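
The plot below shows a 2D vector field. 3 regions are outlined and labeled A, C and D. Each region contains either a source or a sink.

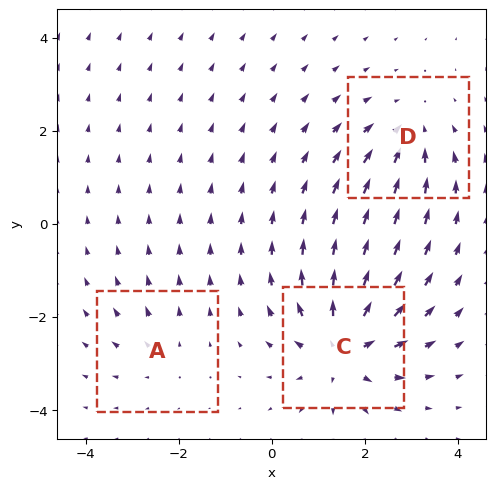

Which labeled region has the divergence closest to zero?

A

Divergence at each region's feature centre — A: about +2, C: about +5, D: about -3. Region A is closest to zero.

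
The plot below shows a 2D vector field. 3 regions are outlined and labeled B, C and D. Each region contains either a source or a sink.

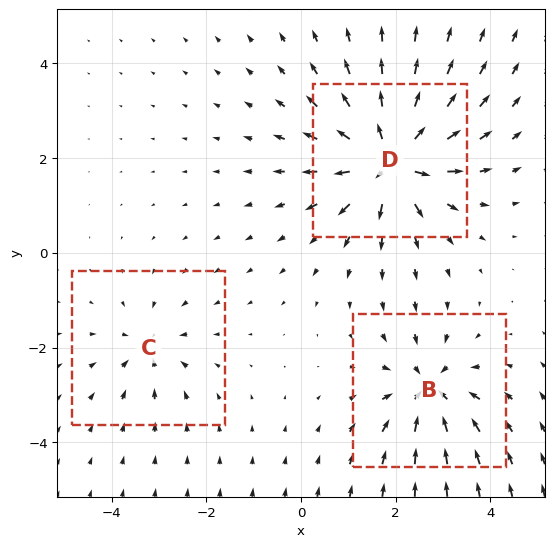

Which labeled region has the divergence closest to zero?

Divergence at each region's feature centre — B: about -4, C: about -3, D: about +6. Region C is closest to zero.

C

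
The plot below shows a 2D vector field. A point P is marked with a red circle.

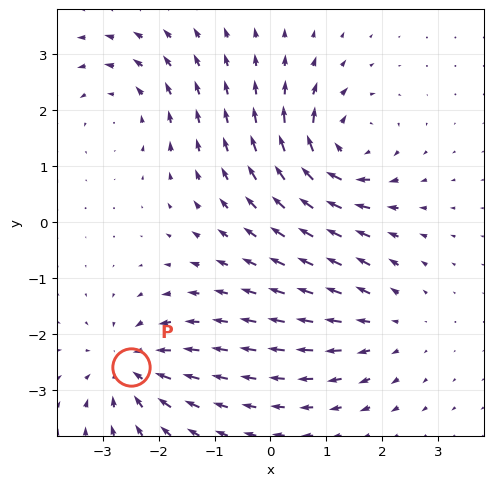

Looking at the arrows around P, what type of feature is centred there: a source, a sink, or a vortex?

At P (-2.5, -2.6) the arrows converge inward. Divergence about -5, curl ≈0 — negative divergence with near-zero curl is a sink.

sink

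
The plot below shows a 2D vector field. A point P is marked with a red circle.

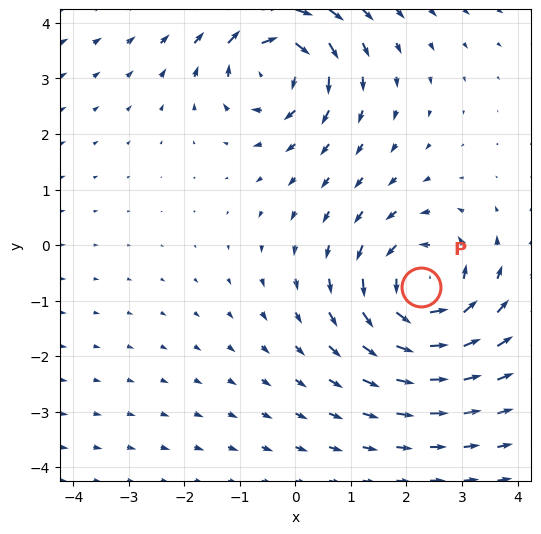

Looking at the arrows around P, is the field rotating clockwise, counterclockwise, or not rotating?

counterclockwise

Near P at (2.3, -0.8) the arrows circulate counterclockwise. The curl (z-component) there is about +5; positive curl means counterclockwise rotation.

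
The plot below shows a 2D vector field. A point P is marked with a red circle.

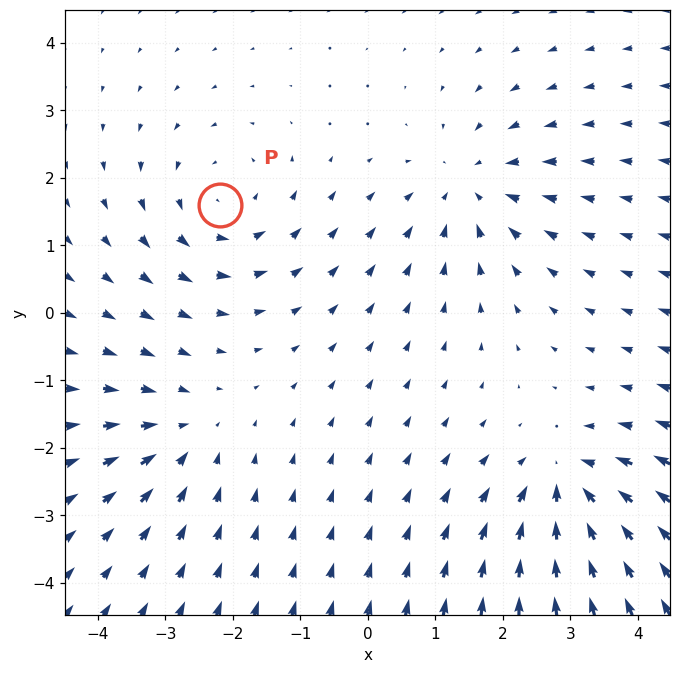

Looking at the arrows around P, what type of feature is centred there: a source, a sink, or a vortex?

vortex

At P (-2.2, 1.6) the arrows circulate counterclockwise. Divergence ≈0, curl about +4 — near-zero divergence with nonzero curl is a vortex.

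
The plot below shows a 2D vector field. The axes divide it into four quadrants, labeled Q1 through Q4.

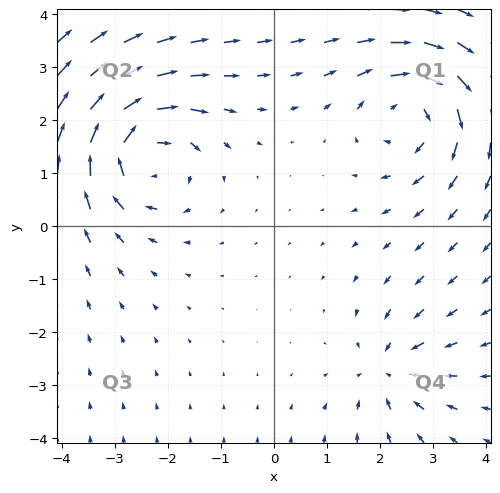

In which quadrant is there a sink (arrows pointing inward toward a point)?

Q4

The sink sits at approximately (2.2, -2.7), which lies in quadrant Q4. The divergence there is about -3, negative as expected for a sink.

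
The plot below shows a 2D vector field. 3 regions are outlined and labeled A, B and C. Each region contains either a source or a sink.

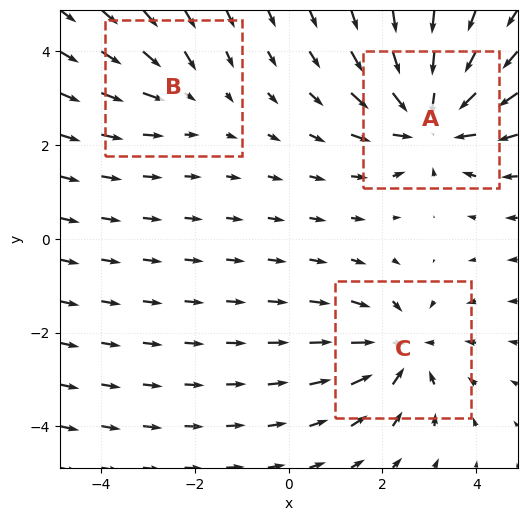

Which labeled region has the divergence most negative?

Divergence at each region's feature centre — A: about -4, B: about -2, C: about -3. Region A is most negative.

A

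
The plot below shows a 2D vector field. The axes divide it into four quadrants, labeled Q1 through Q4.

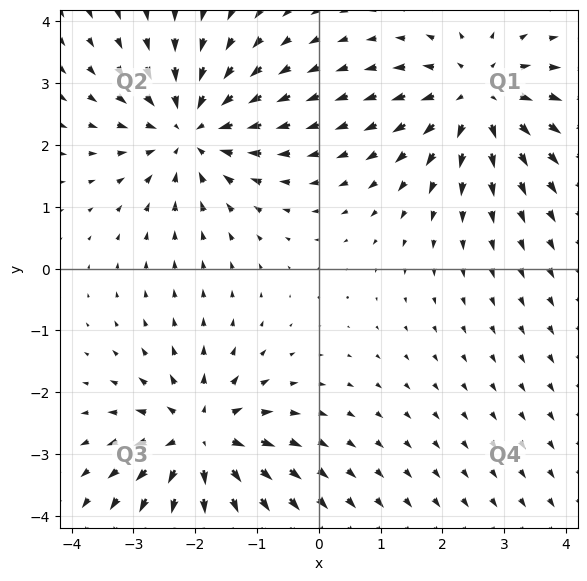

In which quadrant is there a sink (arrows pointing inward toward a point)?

Q2

The sink sits at approximately (-2.1, 2.2), which lies in quadrant Q2. The divergence there is about -5, negative as expected for a sink.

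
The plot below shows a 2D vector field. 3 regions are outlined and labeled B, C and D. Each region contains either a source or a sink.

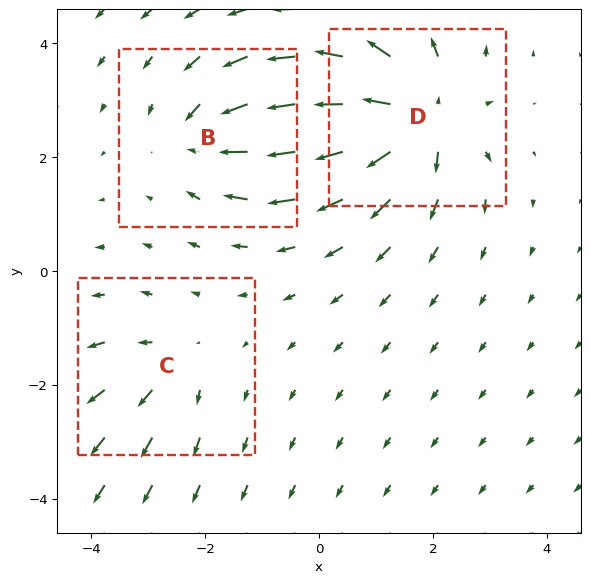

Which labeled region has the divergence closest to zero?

Divergence at each region's feature centre — B: about -4, C: about +3, D: about +6. Region C is closest to zero.

C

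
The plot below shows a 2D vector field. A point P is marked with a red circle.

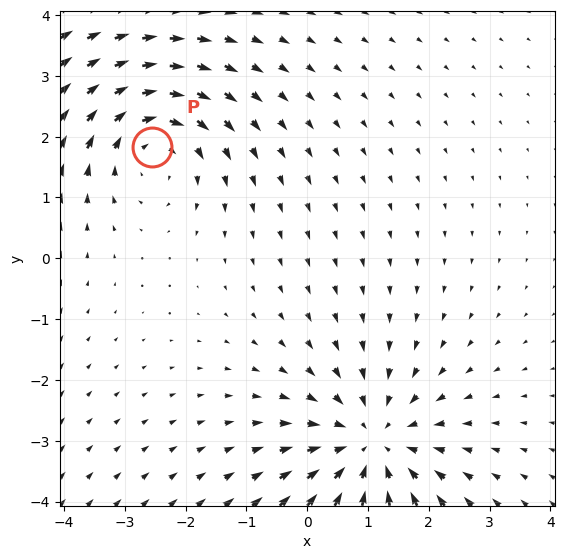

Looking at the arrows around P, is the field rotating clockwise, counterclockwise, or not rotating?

clockwise

Near P at (-2.6, 1.8) the arrows circulate clockwise. The curl (z-component) there is about -3; negative curl means clockwise rotation.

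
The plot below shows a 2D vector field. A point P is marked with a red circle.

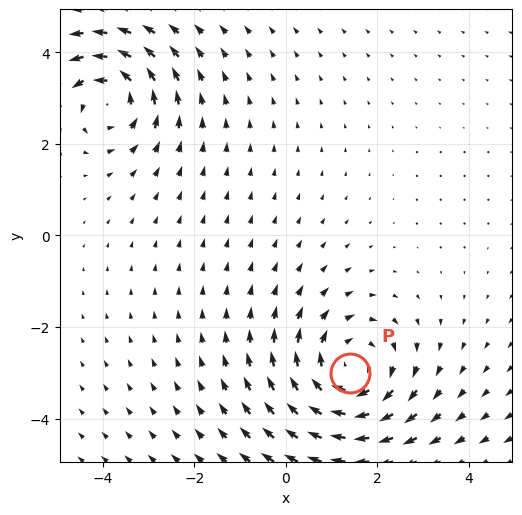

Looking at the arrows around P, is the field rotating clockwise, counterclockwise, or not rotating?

Near P at (1.4, -3.0) the arrows circulate clockwise. The curl (z-component) there is about -3; negative curl means clockwise rotation.

clockwise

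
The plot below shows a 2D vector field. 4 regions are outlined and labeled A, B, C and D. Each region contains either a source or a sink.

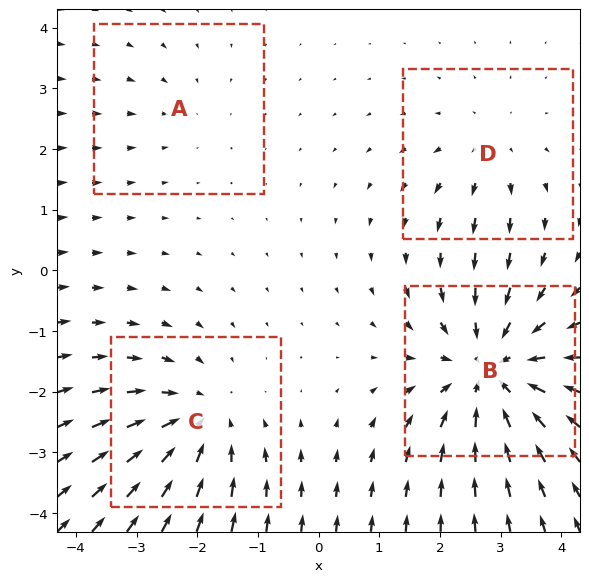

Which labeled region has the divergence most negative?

Divergence at each region's feature centre — A: about -2, B: about -6, C: about -5, D: about +3. Region B is most negative.

B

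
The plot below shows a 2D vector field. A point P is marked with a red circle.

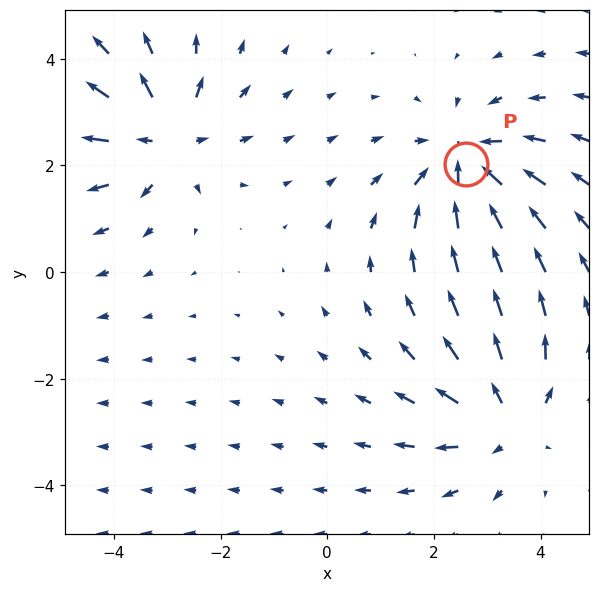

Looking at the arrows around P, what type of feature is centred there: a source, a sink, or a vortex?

At P (2.6, 2.0) the arrows converge inward. Divergence about -4, curl ≈0 — negative divergence with near-zero curl is a sink.

sink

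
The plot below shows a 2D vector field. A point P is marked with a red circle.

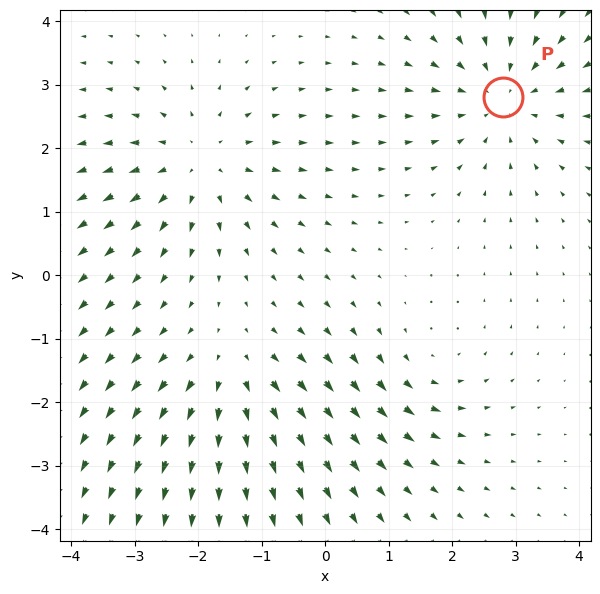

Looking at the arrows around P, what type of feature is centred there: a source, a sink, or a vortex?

At P (2.8, 2.8) the arrows converge inward. Divergence about -4, curl ≈0 — negative divergence with near-zero curl is a sink.

sink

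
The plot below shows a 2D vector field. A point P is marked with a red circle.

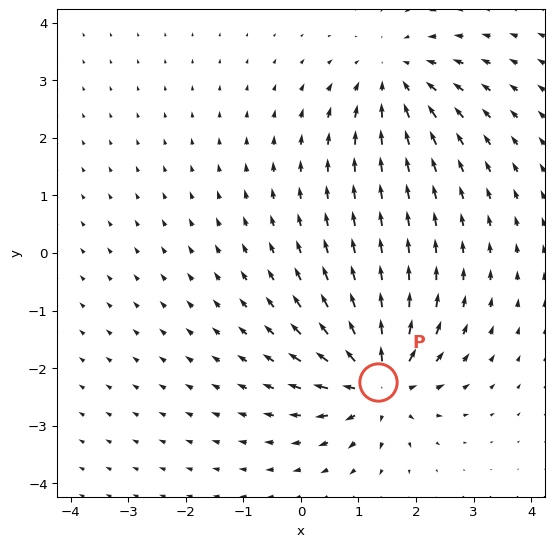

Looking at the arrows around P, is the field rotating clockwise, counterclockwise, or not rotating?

Near P at (1.3, -2.2) the arrows show no circulation. The curl there is ≈0.

not rotating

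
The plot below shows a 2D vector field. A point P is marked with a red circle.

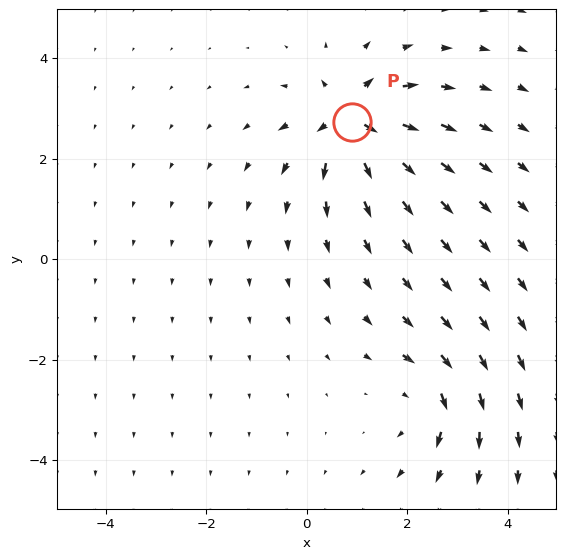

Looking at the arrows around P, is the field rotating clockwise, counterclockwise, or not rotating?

Near P at (0.9, 2.7) the arrows show no circulation. The curl there is ≈0.

not rotating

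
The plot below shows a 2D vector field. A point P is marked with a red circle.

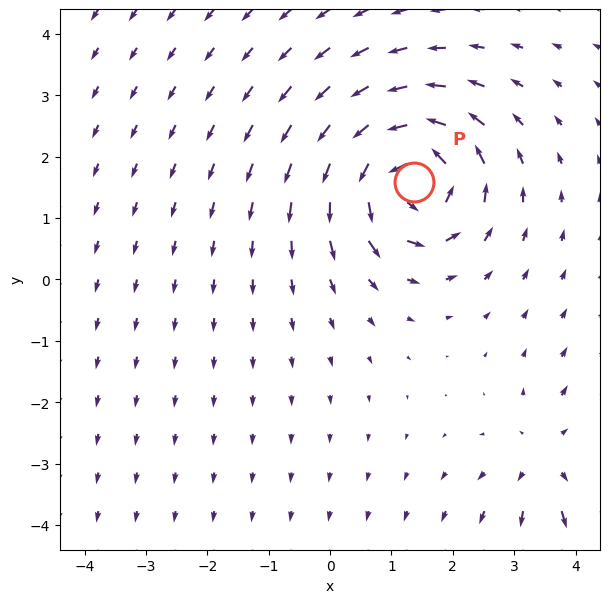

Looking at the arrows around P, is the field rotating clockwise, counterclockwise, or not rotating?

counterclockwise

Near P at (1.4, 1.6) the arrows circulate counterclockwise. The curl (z-component) there is about +7; positive curl means counterclockwise rotation.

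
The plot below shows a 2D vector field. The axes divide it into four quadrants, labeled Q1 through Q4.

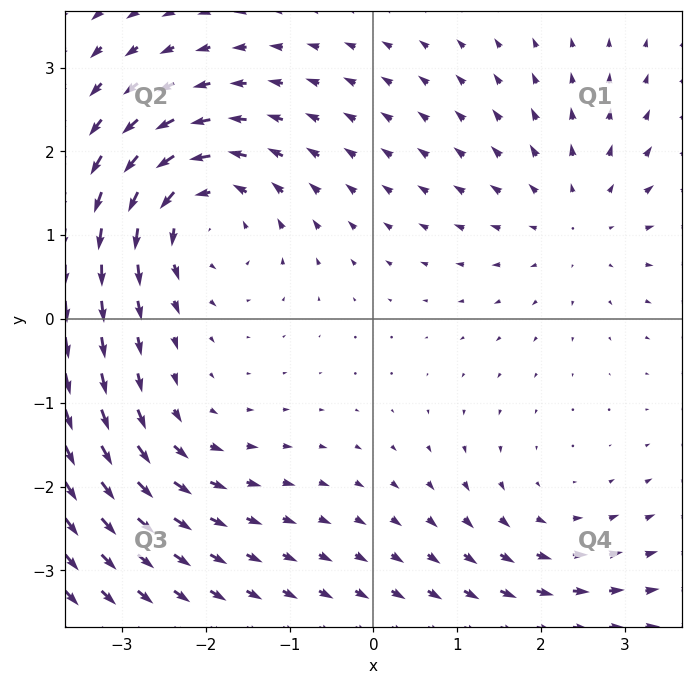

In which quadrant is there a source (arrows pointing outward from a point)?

The source sits at approximately (2.4, 1.2), which lies in quadrant Q1. The divergence there is about +3, positive as expected for a source.

Q1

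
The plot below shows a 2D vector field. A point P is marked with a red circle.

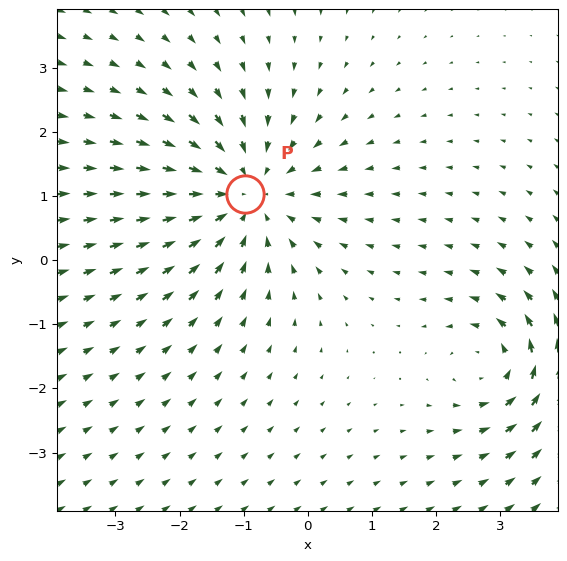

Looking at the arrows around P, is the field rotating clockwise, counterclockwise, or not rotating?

Near P at (-1.0, 1.0) the arrows show no circulation. The curl there is ≈0.

not rotating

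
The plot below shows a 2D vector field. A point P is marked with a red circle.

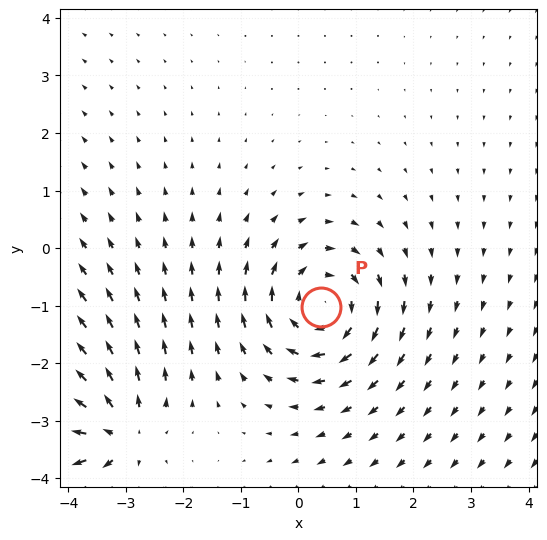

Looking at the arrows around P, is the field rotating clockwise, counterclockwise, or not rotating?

Near P at (0.4, -1.0) the arrows circulate clockwise. The curl (z-component) there is about -4; negative curl means clockwise rotation.

clockwise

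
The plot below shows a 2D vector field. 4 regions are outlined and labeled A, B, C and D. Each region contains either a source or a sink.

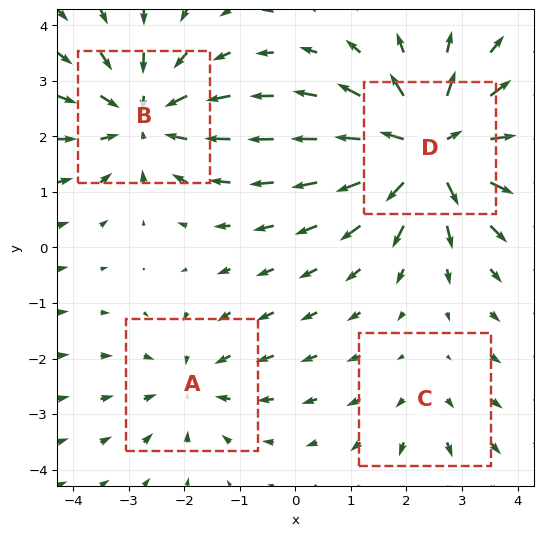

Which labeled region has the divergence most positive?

D

Divergence at each region's feature centre — A: about -3, B: about -5, C: about +2, D: about +6. Region D is most positive.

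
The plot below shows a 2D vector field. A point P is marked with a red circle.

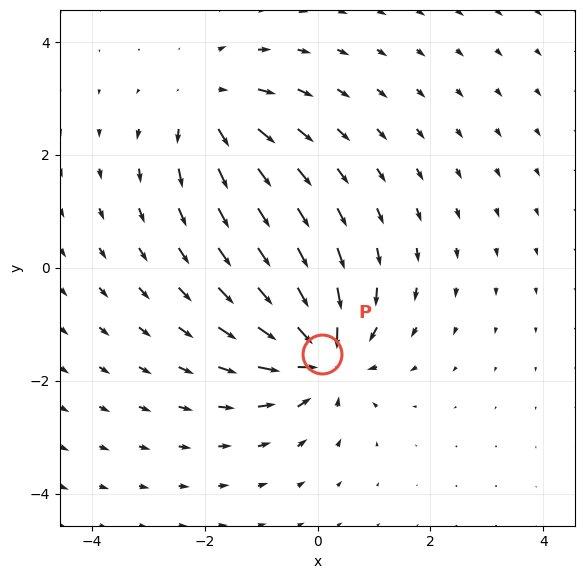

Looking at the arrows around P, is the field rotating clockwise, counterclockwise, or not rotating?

not rotating

Near P at (0.1, -1.5) the arrows show no circulation. The curl there is ≈0.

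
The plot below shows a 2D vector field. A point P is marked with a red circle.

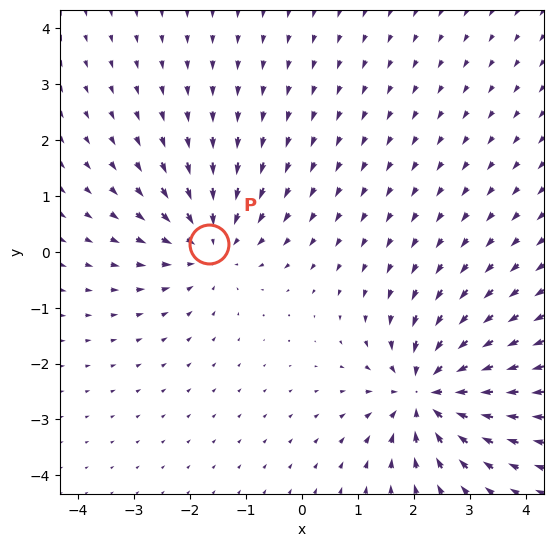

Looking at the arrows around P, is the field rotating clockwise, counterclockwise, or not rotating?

not rotating

Near P at (-1.7, 0.1) the arrows show no circulation. The curl there is ≈0.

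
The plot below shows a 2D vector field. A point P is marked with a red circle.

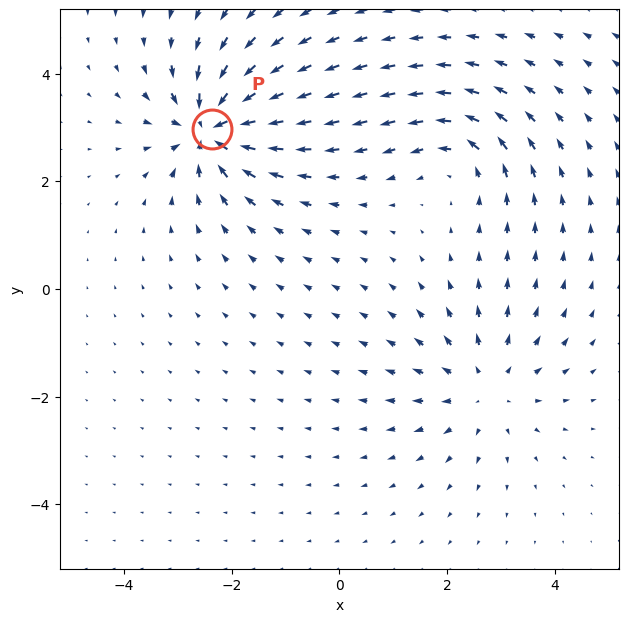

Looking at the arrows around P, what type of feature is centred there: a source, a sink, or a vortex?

sink

At P (-2.4, 3.0) the arrows converge inward. Divergence about -7, curl ≈0 — negative divergence with near-zero curl is a sink.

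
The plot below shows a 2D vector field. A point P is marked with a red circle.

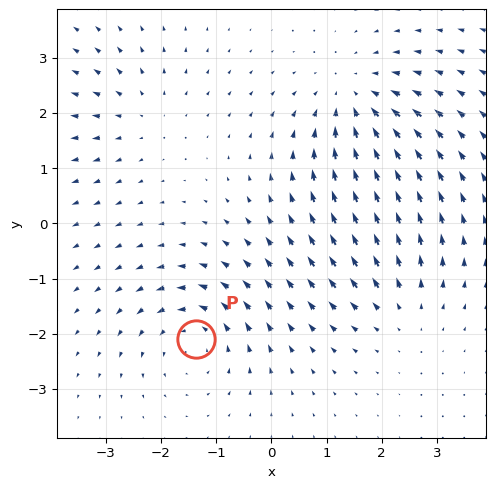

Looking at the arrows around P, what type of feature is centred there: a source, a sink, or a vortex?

At P (-1.4, -2.1) the arrows circulate counterclockwise. Divergence ≈0, curl about +4 — near-zero divergence with nonzero curl is a vortex.

vortex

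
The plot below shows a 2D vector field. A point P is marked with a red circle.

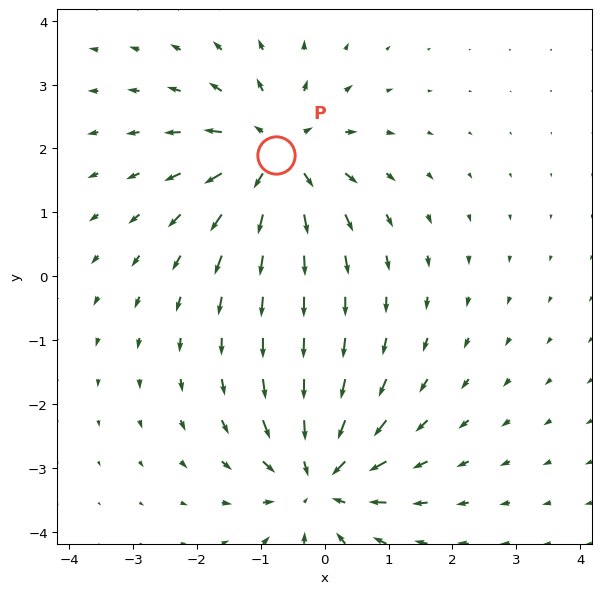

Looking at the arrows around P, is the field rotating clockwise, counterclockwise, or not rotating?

Near P at (-0.8, 1.9) the arrows show no circulation. The curl there is ≈0.

not rotating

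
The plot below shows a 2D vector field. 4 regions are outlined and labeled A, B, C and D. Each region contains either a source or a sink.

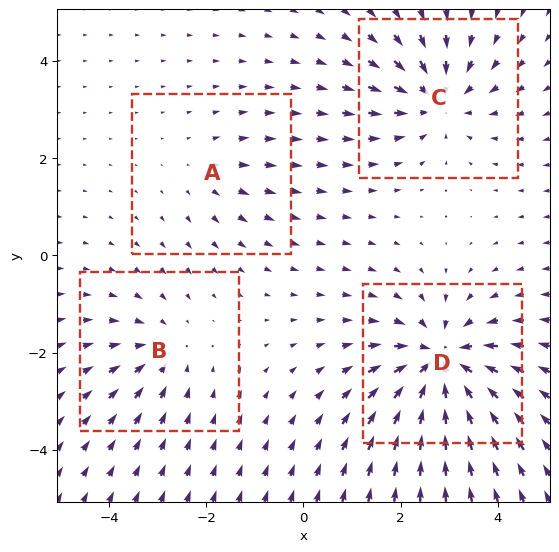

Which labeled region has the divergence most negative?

Divergence at each region's feature centre — A: about +2, B: about -3, C: about -5, D: about -6. Region D is most negative.

D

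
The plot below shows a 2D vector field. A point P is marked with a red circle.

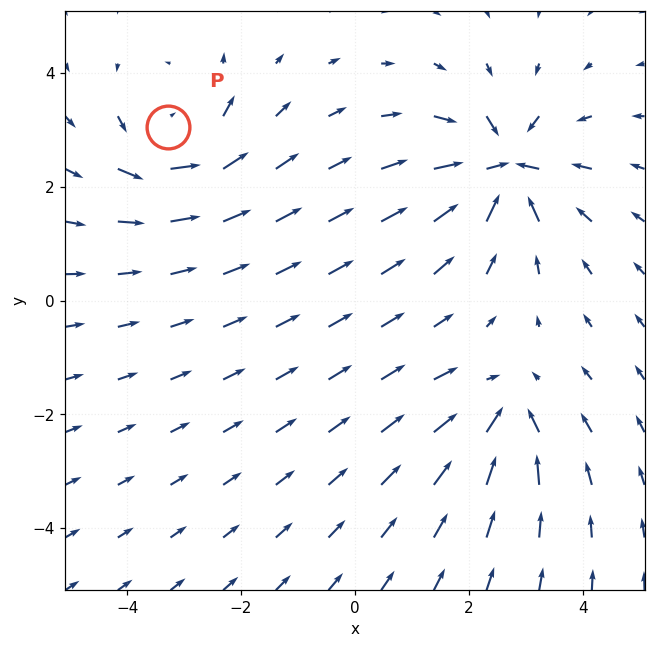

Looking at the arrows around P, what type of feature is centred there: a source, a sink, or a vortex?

vortex

At P (-3.3, 3.0) the arrows circulate counterclockwise. Divergence ≈0, curl about +4 — near-zero divergence with nonzero curl is a vortex.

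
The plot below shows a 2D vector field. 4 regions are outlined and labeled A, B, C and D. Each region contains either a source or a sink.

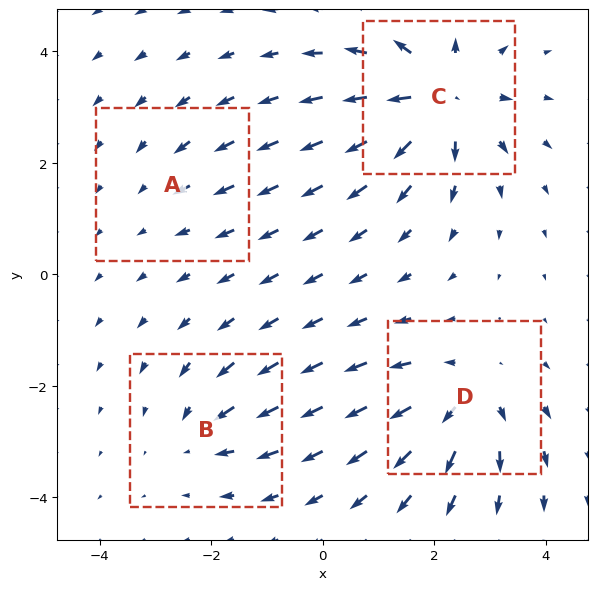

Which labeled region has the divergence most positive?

Divergence at each region's feature centre — A: about -2, B: about -4, C: about +8, D: about +6. Region C is most positive.

C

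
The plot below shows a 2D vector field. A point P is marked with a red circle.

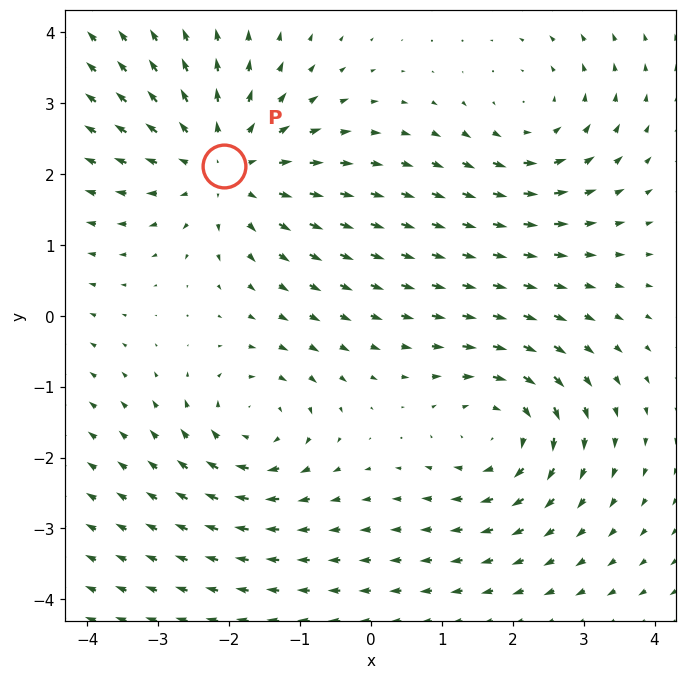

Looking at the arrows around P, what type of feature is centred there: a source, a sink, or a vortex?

source

At P (-2.1, 2.1) the arrows spread outward. Divergence about +4, curl ≈0 — positive divergence with near-zero curl is a source.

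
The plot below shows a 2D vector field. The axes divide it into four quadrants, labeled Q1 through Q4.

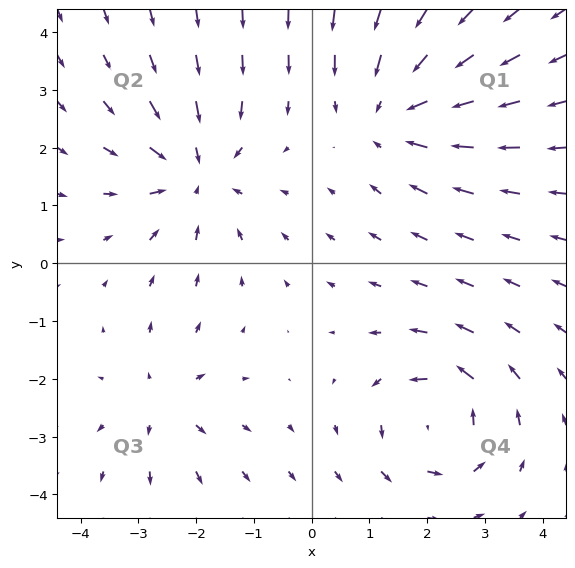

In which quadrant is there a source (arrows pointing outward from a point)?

Q3

The source sits at approximately (-2.6, -2.4), which lies in quadrant Q3. The divergence there is about +3, positive as expected for a source.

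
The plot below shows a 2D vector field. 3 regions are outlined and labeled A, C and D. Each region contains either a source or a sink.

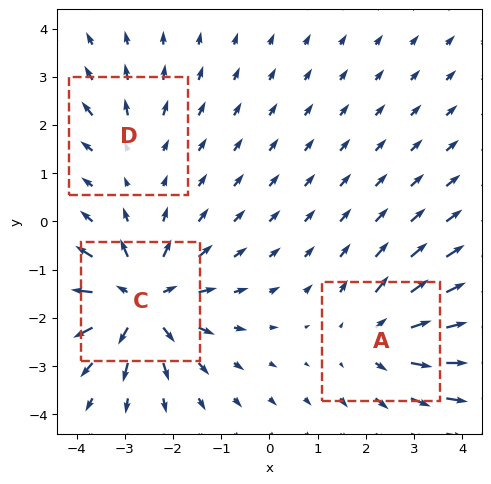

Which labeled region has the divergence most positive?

C

Divergence at each region's feature centre — A: about +4, C: about +6, D: about +2. Region C is most positive.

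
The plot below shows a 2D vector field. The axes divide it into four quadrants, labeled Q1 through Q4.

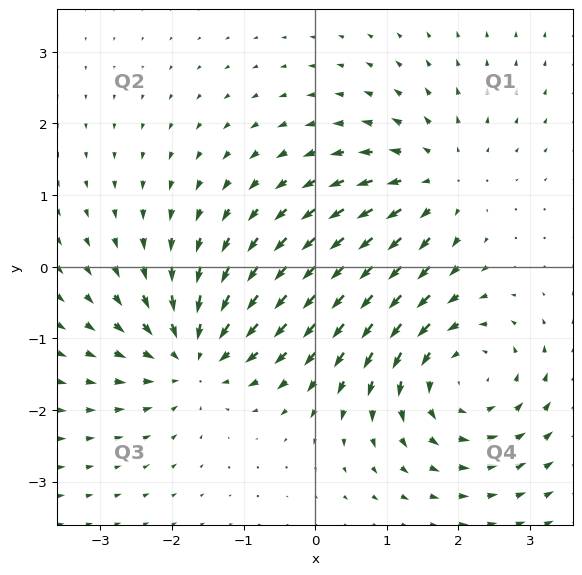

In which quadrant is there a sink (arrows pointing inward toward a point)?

The sink sits at approximately (-1.7, -1.2), which lies in quadrant Q3. The divergence there is about -5, negative as expected for a sink.

Q3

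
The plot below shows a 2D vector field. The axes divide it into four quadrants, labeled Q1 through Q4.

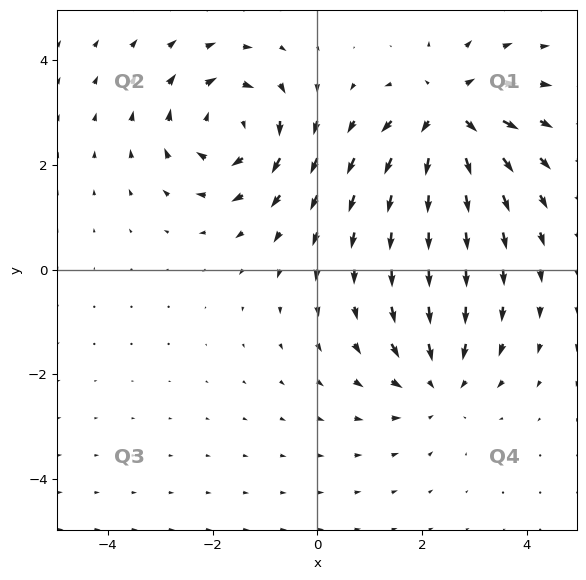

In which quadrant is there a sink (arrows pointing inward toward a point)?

The sink sits at approximately (2.3, -2.2), which lies in quadrant Q4. The divergence there is about -3, negative as expected for a sink.

Q4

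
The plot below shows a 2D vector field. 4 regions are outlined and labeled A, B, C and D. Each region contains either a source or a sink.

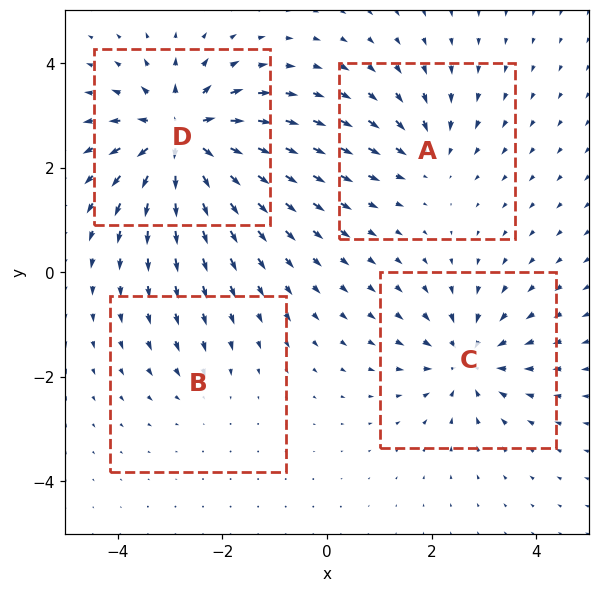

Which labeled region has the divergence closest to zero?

B

Divergence at each region's feature centre — A: about -4, B: about -2, C: about -5, D: about +8. Region B is closest to zero.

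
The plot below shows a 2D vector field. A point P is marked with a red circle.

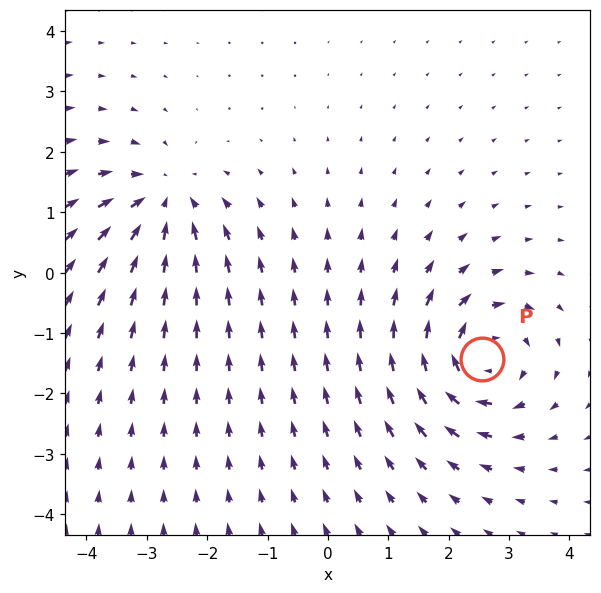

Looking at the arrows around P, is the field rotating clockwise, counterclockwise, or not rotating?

clockwise

Near P at (2.5, -1.4) the arrows circulate clockwise. The curl (z-component) there is about -6; negative curl means clockwise rotation.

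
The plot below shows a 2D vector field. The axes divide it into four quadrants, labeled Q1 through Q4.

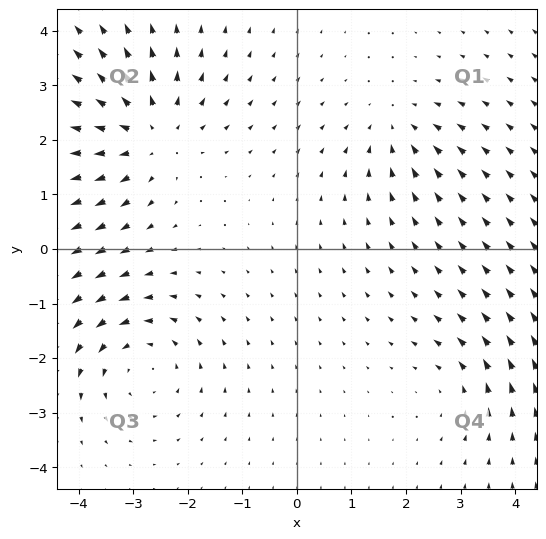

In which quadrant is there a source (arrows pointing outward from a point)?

The source sits at approximately (-2.7, 2.1), which lies in quadrant Q2. The divergence there is about +5, positive as expected for a source.

Q2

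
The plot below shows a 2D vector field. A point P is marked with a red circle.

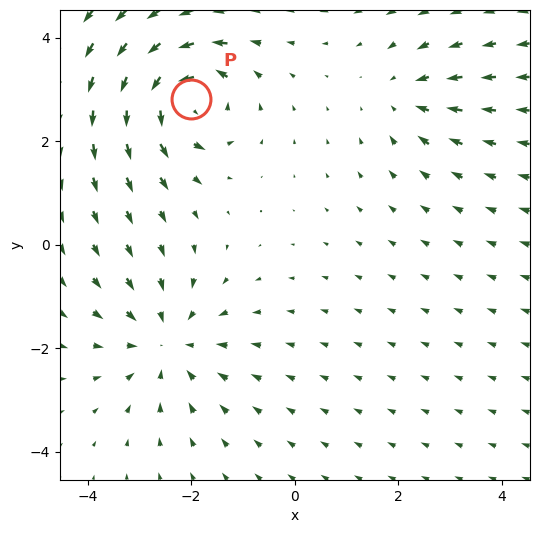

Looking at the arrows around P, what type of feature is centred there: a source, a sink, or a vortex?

At P (-2.0, 2.8) the arrows circulate counterclockwise. Divergence ≈0, curl about +7 — near-zero divergence with nonzero curl is a vortex.

vortex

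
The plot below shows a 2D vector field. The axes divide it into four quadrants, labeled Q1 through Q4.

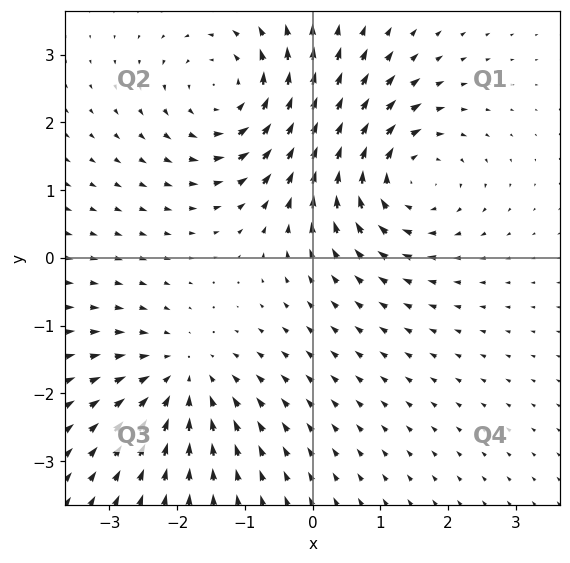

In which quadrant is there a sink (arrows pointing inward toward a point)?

The sink sits at approximately (-1.9, -1.8), which lies in quadrant Q3. The divergence there is about -3, negative as expected for a sink.

Q3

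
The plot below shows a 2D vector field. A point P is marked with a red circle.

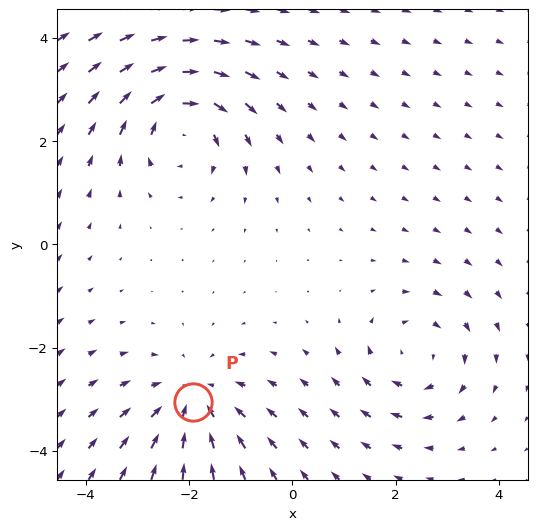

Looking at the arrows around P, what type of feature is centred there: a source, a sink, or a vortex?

sink

At P (-1.9, -3.0) the arrows converge inward. Divergence about -4, curl ≈0 — negative divergence with near-zero curl is a sink.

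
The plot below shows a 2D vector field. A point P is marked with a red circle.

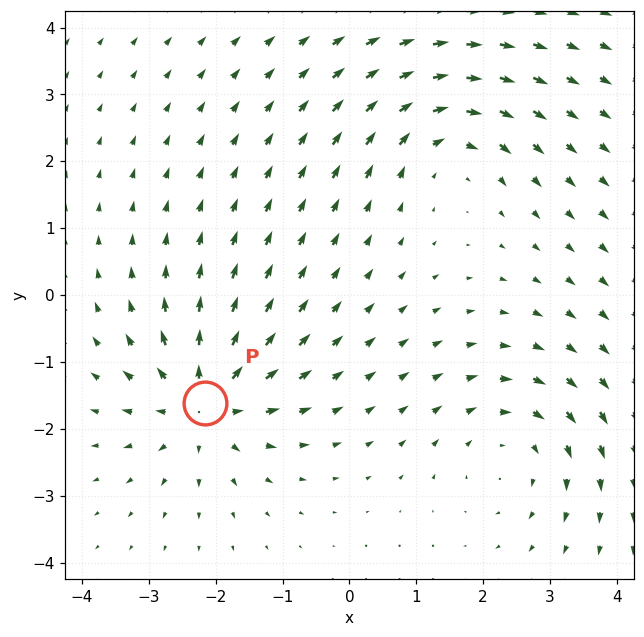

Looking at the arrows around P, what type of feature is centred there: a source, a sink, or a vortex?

source

At P (-2.2, -1.6) the arrows spread outward. Divergence about +4, curl ≈0 — positive divergence with near-zero curl is a source.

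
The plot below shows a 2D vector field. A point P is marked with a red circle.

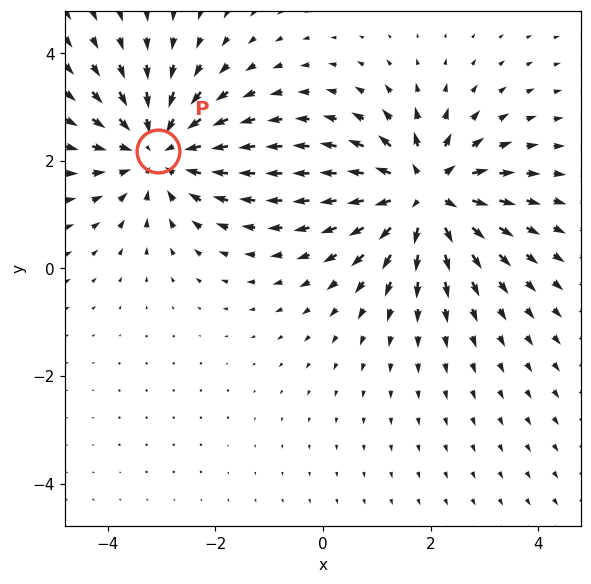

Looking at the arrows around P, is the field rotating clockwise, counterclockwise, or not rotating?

Near P at (-3.1, 2.2) the arrows show no circulation. The curl there is ≈0.

not rotating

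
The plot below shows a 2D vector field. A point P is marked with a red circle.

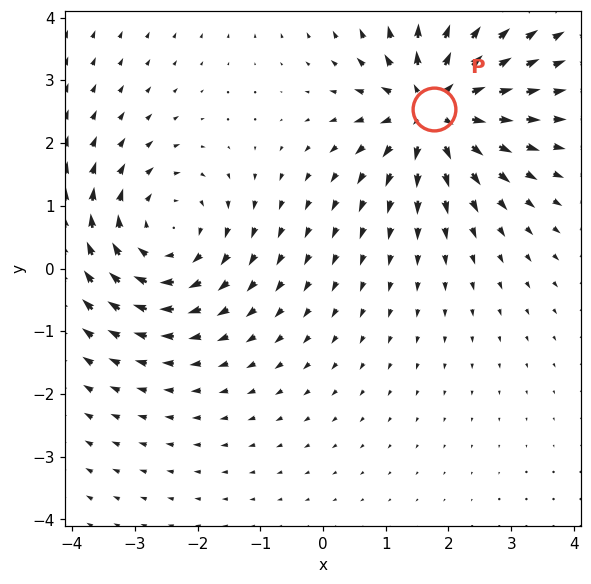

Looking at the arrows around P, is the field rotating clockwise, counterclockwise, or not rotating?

not rotating

Near P at (1.8, 2.5) the arrows show no circulation. The curl there is ≈0.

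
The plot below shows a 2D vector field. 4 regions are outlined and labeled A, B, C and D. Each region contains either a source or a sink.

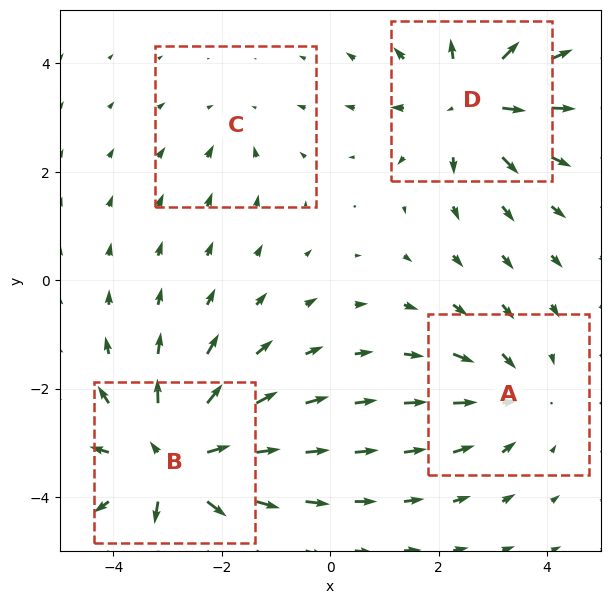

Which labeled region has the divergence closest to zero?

Divergence at each region's feature centre — A: about -3, B: about +7, C: about -2, D: about +5. Region C is closest to zero.

C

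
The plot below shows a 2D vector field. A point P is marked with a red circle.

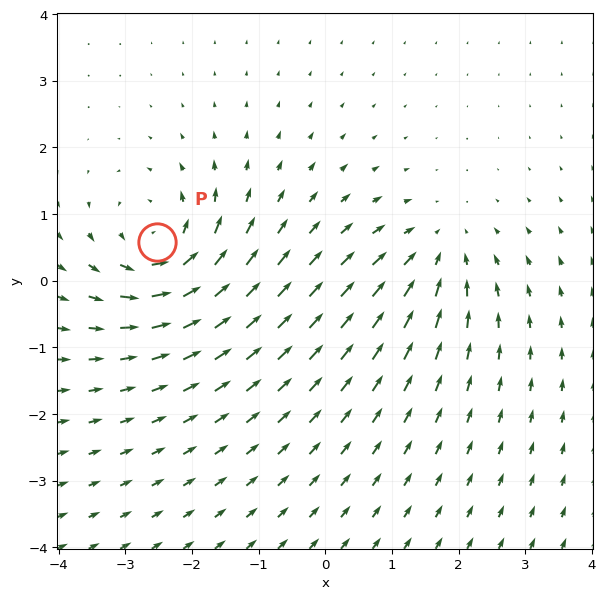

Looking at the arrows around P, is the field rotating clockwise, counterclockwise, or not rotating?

Near P at (-2.5, 0.6) the arrows circulate counterclockwise. The curl (z-component) there is about +4; positive curl means counterclockwise rotation.

counterclockwise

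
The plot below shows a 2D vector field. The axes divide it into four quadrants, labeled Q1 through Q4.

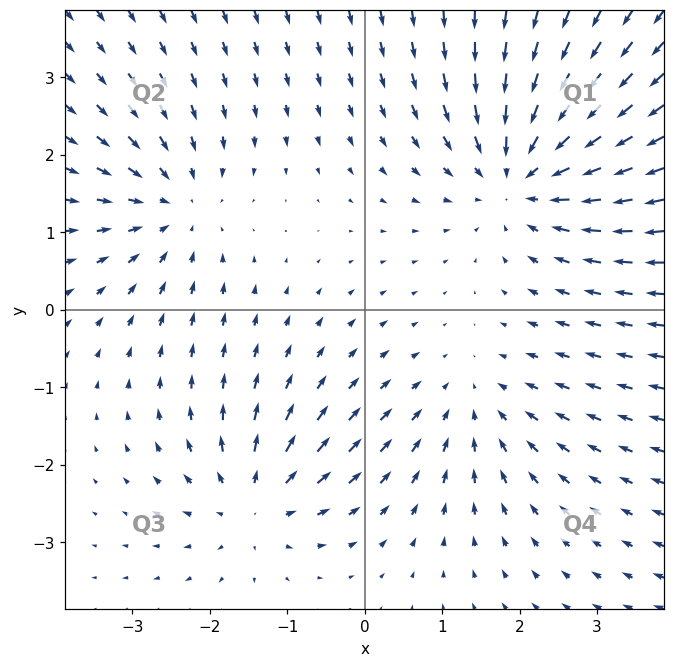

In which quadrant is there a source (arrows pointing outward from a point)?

The source sits at approximately (-1.4, -2.5), which lies in quadrant Q3. The divergence there is about +4, positive as expected for a source.

Q3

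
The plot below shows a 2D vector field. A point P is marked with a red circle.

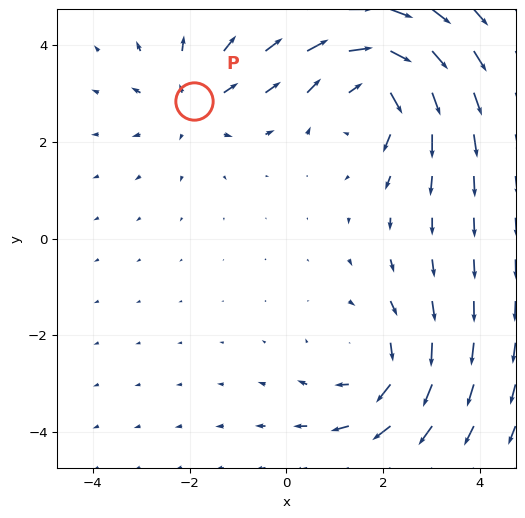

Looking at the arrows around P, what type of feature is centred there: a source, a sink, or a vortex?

At P (-1.9, 2.8) the arrows spread outward. Divergence about +3, curl ≈0 — positive divergence with near-zero curl is a source.

source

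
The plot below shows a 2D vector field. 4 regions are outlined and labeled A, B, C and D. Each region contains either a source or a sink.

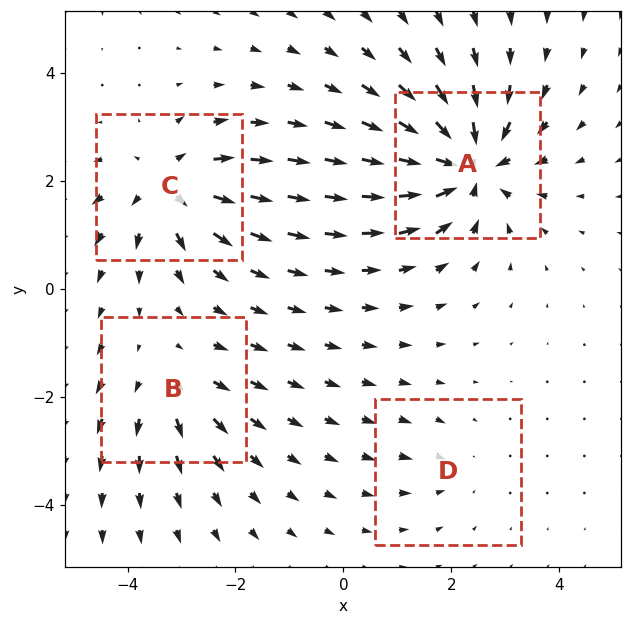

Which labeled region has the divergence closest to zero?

D

Divergence at each region's feature centre — A: about -8, B: about +4, C: about +6, D: about -2. Region D is closest to zero.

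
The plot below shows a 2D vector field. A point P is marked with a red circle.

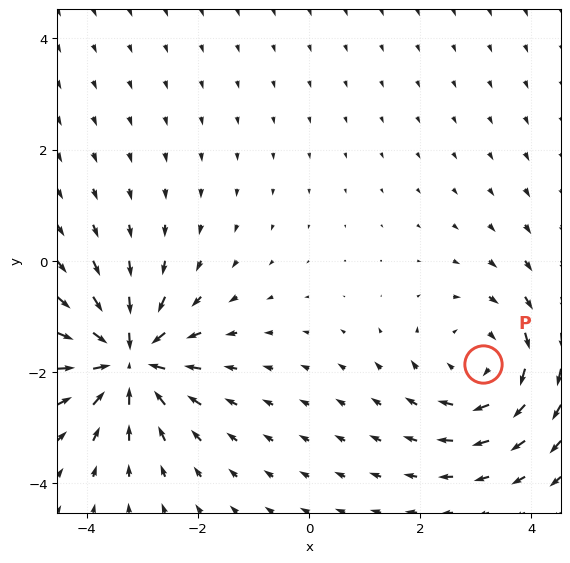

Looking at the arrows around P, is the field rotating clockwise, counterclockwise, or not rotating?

clockwise

Near P at (3.1, -1.9) the arrows circulate clockwise. The curl (z-component) there is about -2; negative curl means clockwise rotation.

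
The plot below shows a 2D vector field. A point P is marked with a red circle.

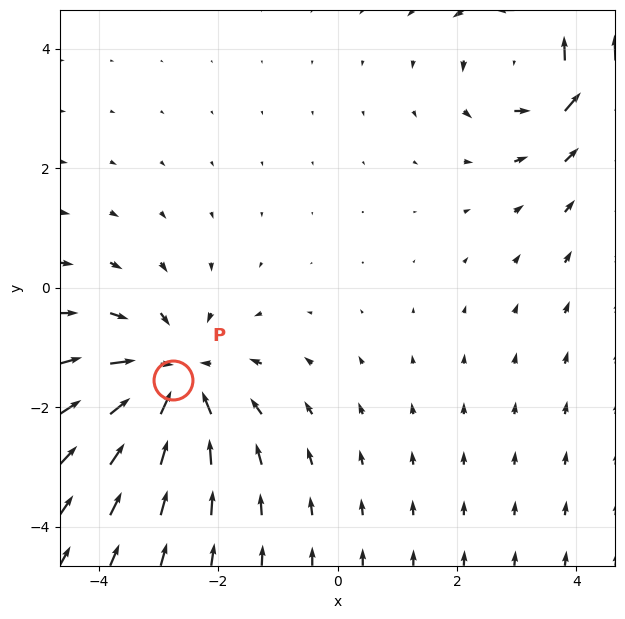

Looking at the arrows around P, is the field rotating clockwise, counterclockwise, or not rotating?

Near P at (-2.8, -1.5) the arrows show no circulation. The curl there is ≈0.

not rotating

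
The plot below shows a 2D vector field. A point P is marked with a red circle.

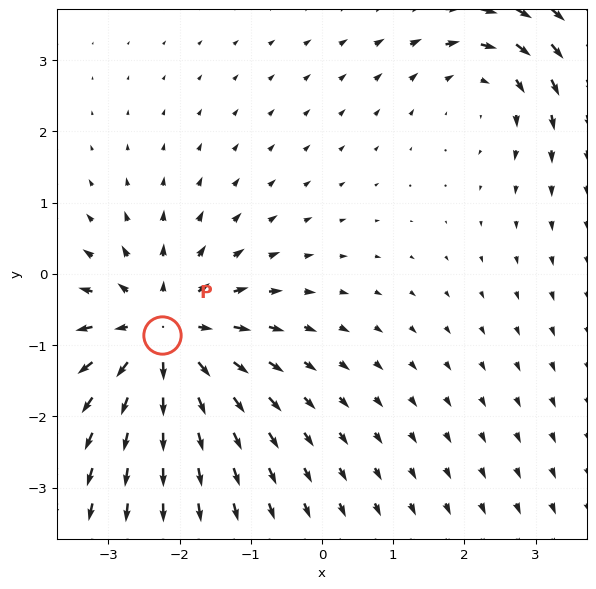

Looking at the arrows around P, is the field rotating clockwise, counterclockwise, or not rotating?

Near P at (-2.2, -0.9) the arrows show no circulation. The curl there is ≈0.

not rotating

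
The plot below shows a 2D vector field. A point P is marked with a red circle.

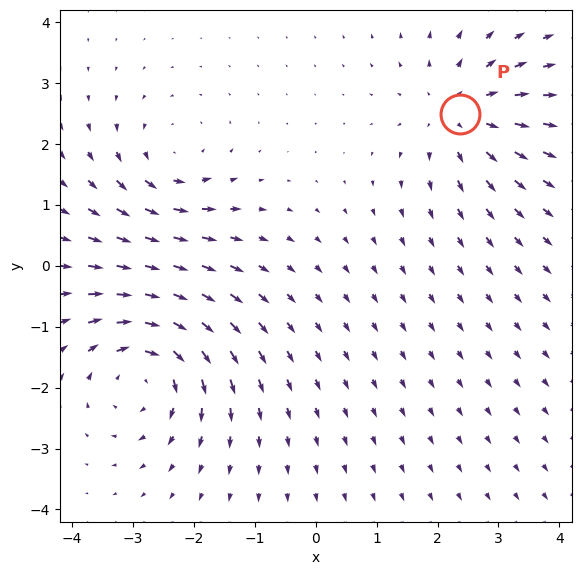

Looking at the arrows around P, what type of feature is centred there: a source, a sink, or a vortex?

At P (2.4, 2.5) the arrows spread outward. Divergence about +4, curl ≈0 — positive divergence with near-zero curl is a source.

source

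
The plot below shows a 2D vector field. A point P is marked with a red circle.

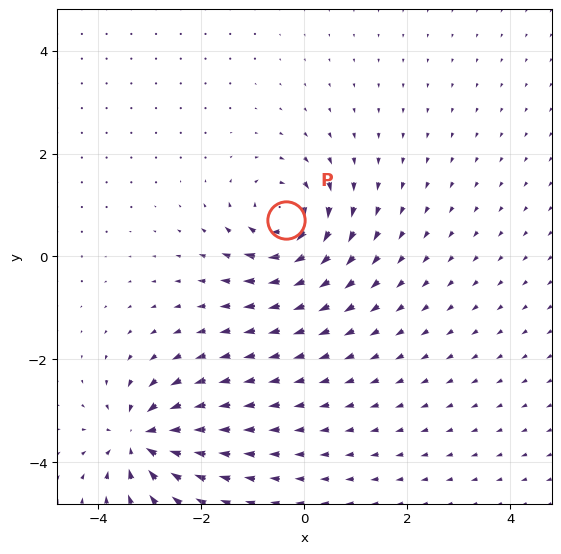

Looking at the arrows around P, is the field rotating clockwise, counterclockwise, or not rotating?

Near P at (-0.4, 0.7) the arrows circulate clockwise. The curl (z-component) there is about -5; negative curl means clockwise rotation.

clockwise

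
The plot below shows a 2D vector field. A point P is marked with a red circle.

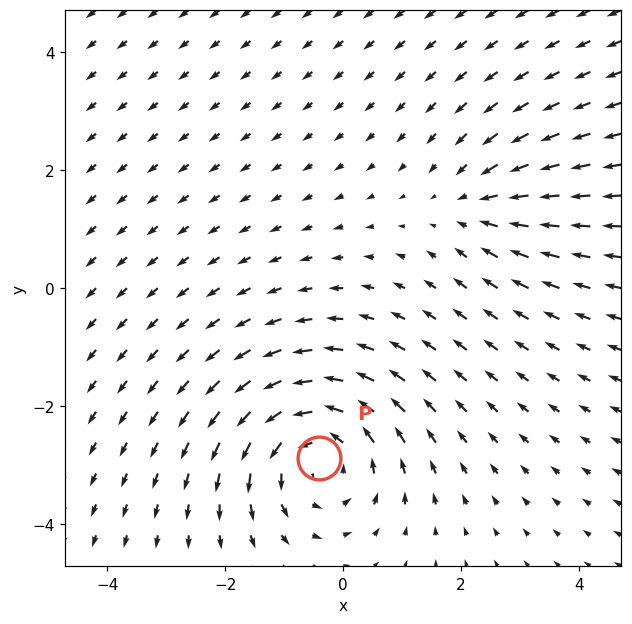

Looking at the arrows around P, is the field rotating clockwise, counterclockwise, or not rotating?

counterclockwise

Near P at (-0.4, -2.9) the arrows circulate counterclockwise. The curl (z-component) there is about +4; positive curl means counterclockwise rotation.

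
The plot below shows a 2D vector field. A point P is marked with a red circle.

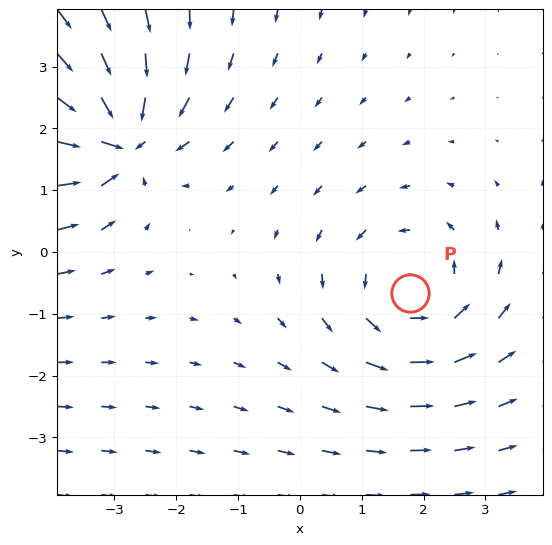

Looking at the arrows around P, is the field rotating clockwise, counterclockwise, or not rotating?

Near P at (1.8, -0.7) the arrows circulate counterclockwise. The curl (z-component) there is about +3; positive curl means counterclockwise rotation.

counterclockwise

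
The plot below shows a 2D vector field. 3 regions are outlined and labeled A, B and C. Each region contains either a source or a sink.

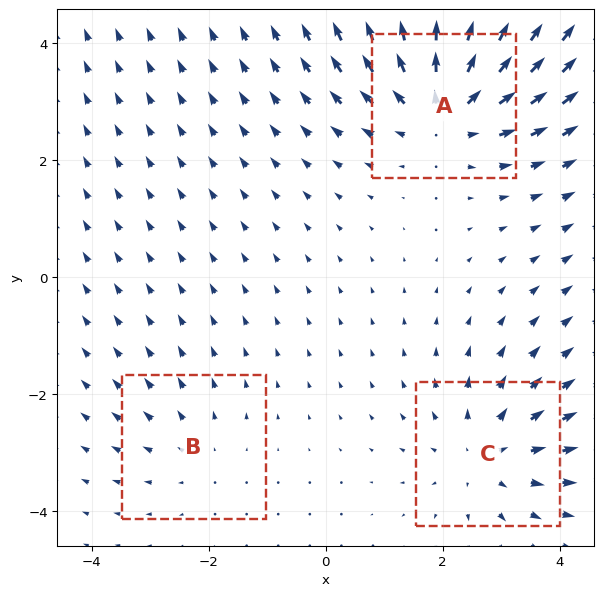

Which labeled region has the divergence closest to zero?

Divergence at each region's feature centre — A: about +4, B: about +2, C: about +3. Region B is closest to zero.

B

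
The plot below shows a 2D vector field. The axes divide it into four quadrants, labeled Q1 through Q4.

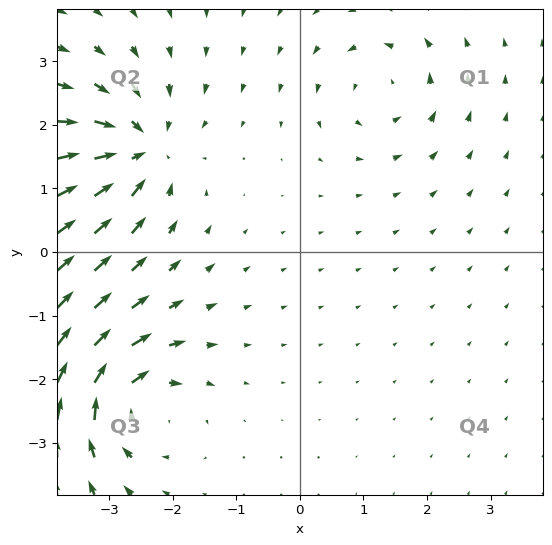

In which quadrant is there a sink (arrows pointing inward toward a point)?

The sink sits at approximately (-2.5, 1.6), which lies in quadrant Q2. The divergence there is about -6, negative as expected for a sink.

Q2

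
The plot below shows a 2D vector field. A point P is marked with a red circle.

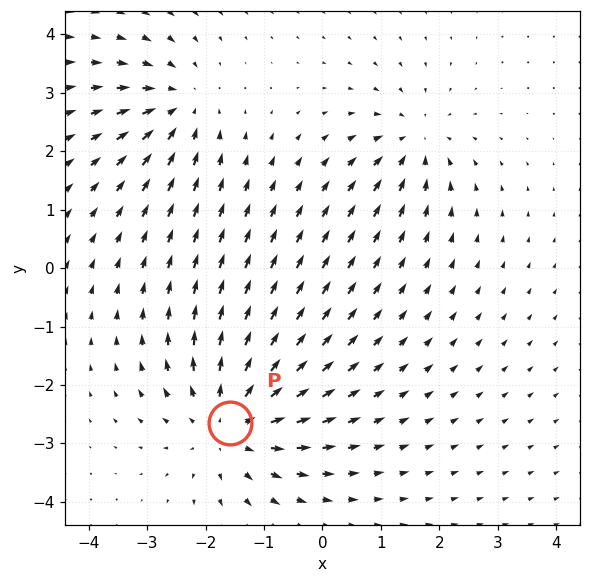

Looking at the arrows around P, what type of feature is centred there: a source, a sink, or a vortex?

At P (-1.6, -2.6) the arrows spread outward. Divergence about +4, curl ≈0 — positive divergence with near-zero curl is a source.

source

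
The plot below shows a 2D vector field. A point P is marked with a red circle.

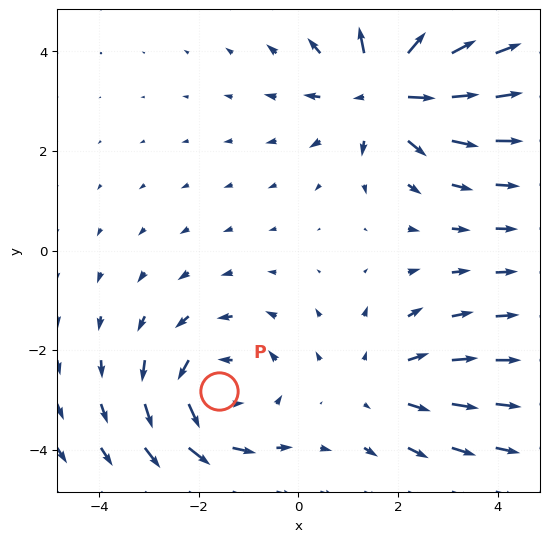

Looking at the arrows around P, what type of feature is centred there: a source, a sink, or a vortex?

At P (-1.6, -2.8) the arrows circulate counterclockwise. Divergence ≈0, curl about +4 — near-zero divergence with nonzero curl is a vortex.

vortex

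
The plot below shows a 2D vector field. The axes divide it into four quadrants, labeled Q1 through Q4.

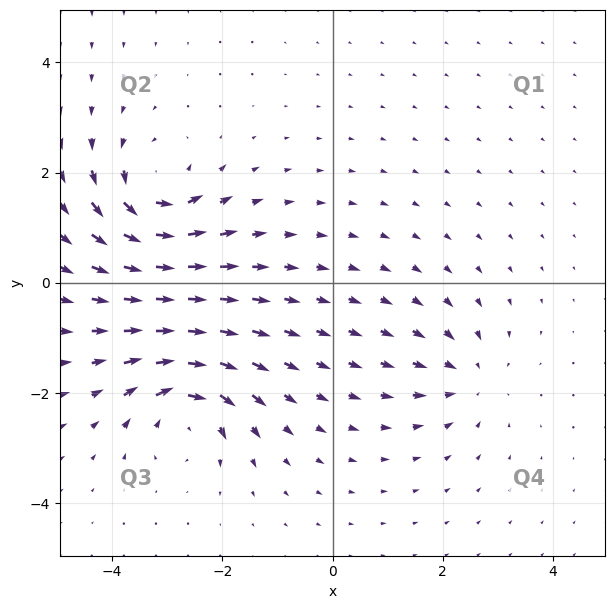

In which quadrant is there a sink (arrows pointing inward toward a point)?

The sink sits at approximately (2.4, -1.7), which lies in quadrant Q4. The divergence there is about -3, negative as expected for a sink.

Q4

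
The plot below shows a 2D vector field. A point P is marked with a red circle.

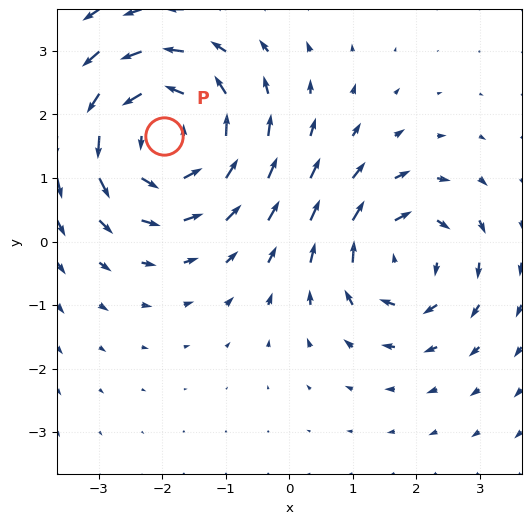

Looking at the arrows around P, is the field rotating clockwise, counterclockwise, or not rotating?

Near P at (-2.0, 1.7) the arrows circulate counterclockwise. The curl (z-component) there is about +4; positive curl means counterclockwise rotation.

counterclockwise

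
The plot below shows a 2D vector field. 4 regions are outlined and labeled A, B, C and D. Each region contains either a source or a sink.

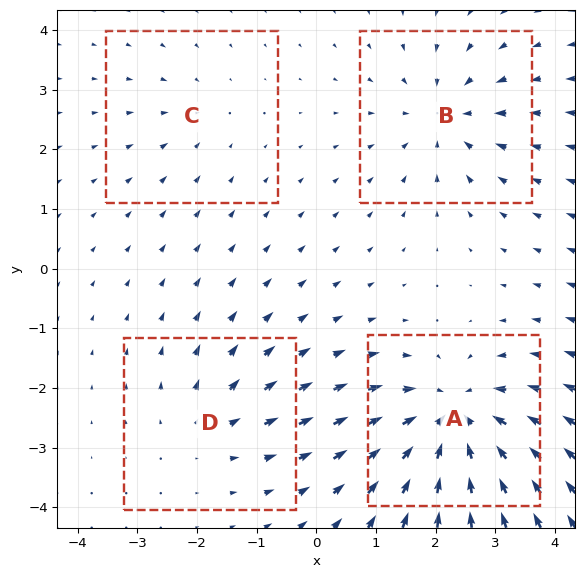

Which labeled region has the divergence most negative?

Divergence at each region's feature centre — A: about -7, B: about -5, C: about -2, D: about +3. Region A is most negative.

A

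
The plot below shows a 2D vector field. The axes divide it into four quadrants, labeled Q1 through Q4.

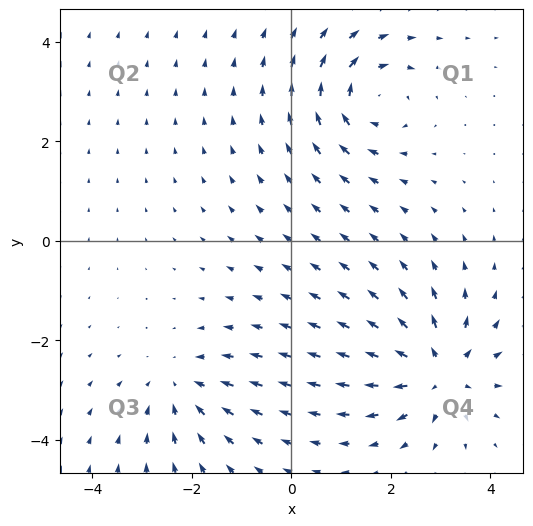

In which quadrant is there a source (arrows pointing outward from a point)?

The source sits at approximately (3.0, -2.6), which lies in quadrant Q4. The divergence there is about +4, positive as expected for a source.

Q4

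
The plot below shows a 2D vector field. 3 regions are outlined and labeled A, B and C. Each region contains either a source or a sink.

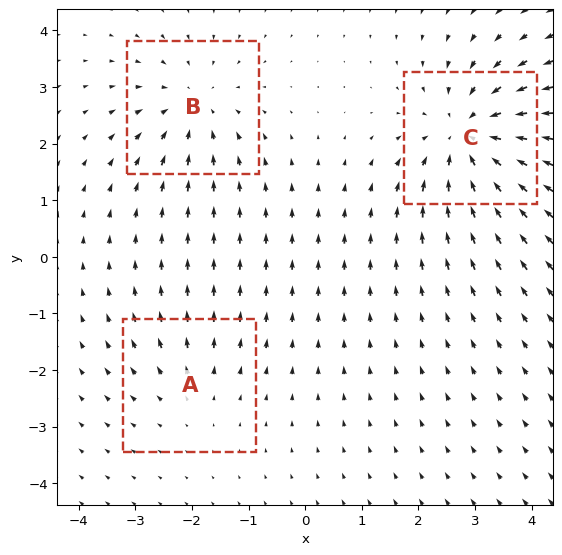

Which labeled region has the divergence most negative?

Divergence at each region's feature centre — A: about +2, B: about -3, C: about -5. Region C is most negative.

C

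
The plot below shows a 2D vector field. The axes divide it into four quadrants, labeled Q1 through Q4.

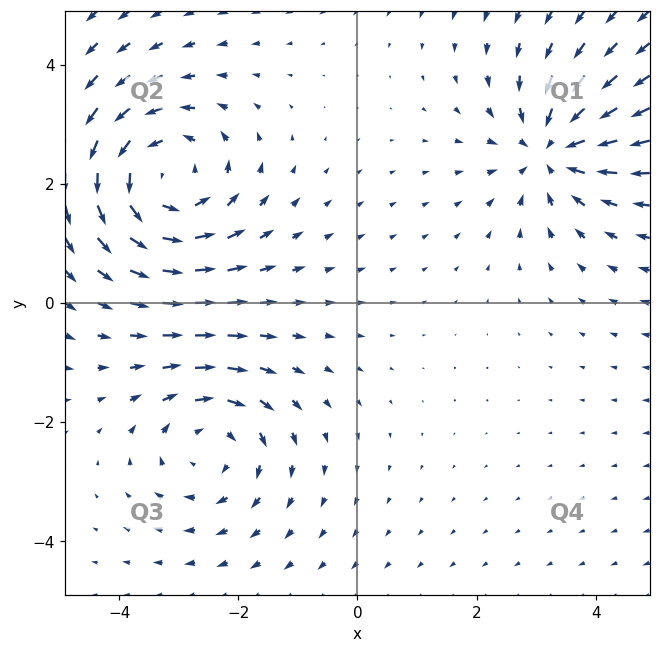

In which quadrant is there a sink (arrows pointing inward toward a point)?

Q1

The sink sits at approximately (3.3, 2.6), which lies in quadrant Q1. The divergence there is about -4, negative as expected for a sink.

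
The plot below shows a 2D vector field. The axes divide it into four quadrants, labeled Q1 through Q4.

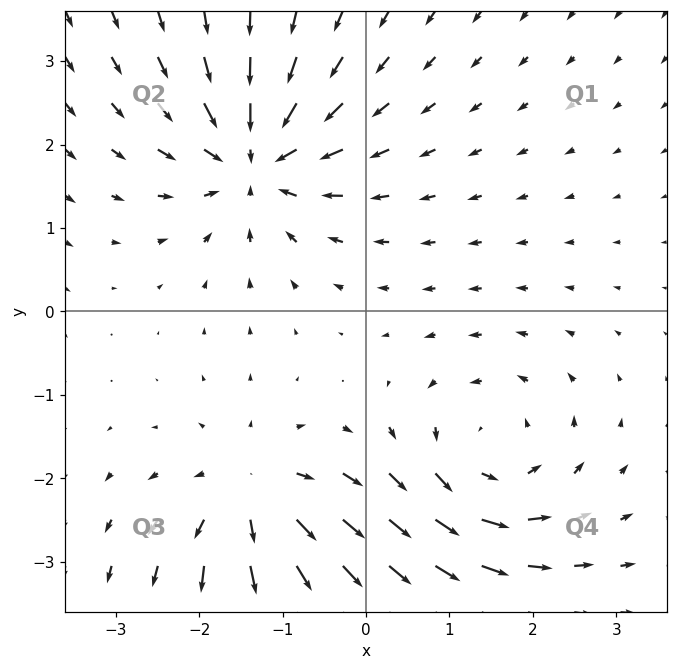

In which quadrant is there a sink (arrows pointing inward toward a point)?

The sink sits at approximately (-1.3, 1.8), which lies in quadrant Q2. The divergence there is about -6, negative as expected for a sink.

Q2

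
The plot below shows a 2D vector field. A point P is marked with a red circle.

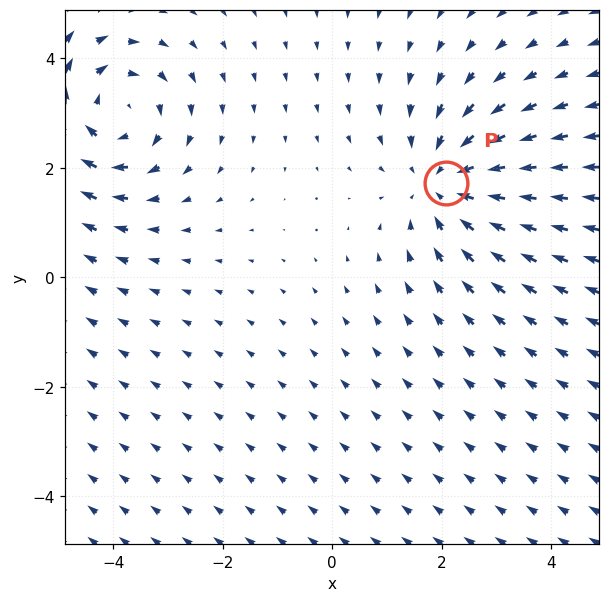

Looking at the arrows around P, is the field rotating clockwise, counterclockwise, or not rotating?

not rotating

Near P at (2.1, 1.7) the arrows show no circulation. The curl there is ≈0.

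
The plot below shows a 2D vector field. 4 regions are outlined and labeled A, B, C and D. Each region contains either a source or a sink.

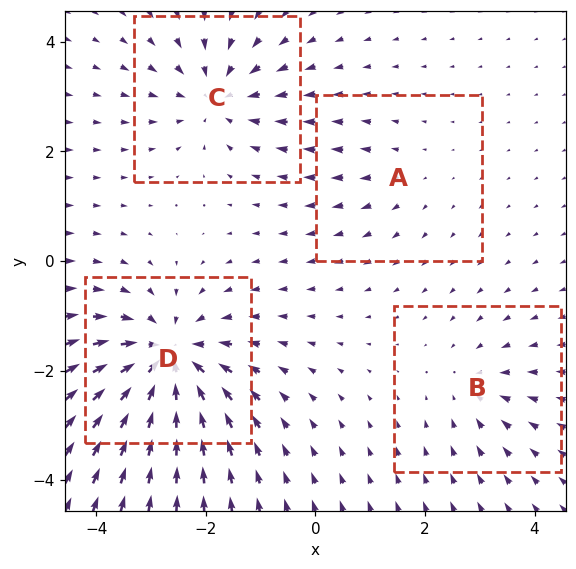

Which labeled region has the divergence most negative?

D

Divergence at each region's feature centre — A: about +2, B: about -3, C: about -5, D: about -7. Region D is most negative.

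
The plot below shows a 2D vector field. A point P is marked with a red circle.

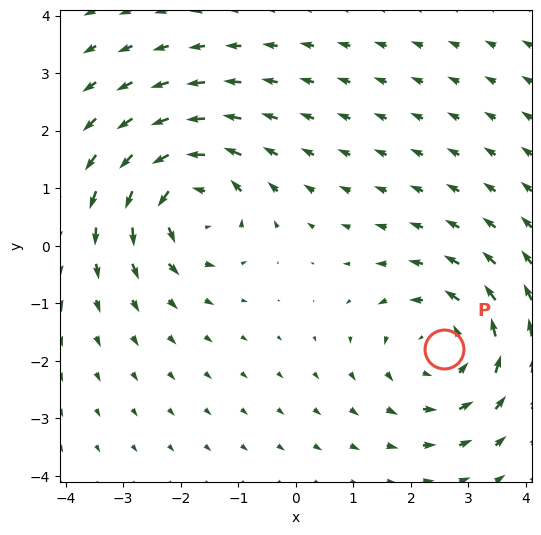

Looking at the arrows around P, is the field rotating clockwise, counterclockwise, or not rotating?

Near P at (2.6, -1.8) the arrows circulate counterclockwise. The curl (z-component) there is about +4; positive curl means counterclockwise rotation.

counterclockwise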